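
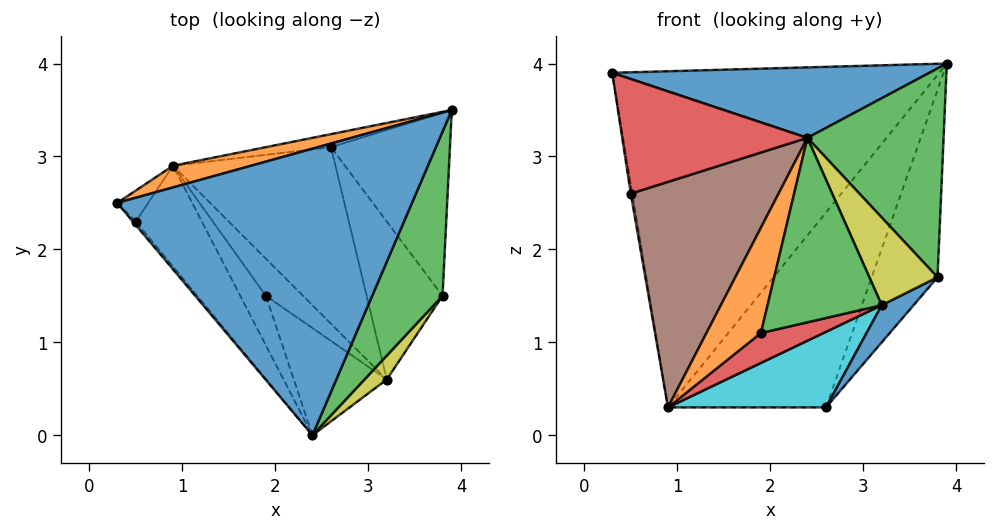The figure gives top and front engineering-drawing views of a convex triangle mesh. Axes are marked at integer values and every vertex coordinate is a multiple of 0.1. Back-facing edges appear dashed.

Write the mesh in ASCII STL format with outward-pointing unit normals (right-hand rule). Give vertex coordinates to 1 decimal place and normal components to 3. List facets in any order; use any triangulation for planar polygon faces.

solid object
 facet normal 0.039 -0.239 0.970
  outer loop
   vertex 2.4 0.0 3.2
   vertex 3.9 3.5 4.0
   vertex 0.3 2.5 3.9
  endloop
 endfacet
 facet normal -0.269 0.961 0.062
  outer loop
   vertex 0.9 2.9 0.3
   vertex 0.3 2.5 3.9
   vertex 3.9 3.5 4.0
  endloop
 endfacet
 facet normal 0.833 -0.435 0.342
  outer loop
   vertex 3.8 1.5 1.7
   vertex 3.9 3.5 4.0
   vertex 2.4 0.0 3.2
  endloop
 endfacet
 facet normal -0.768 -0.640 -0.020
  outer loop
   vertex 0.5 2.3 2.6
   vertex 2.4 0.0 3.2
   vertex 0.3 2.5 3.9
  endloop
 endfacet
 facet normal -0.986 0.048 -0.159
  outer loop
   vertex 0.5 2.3 2.6
   vertex 0.3 2.5 3.9
   vertex 0.9 2.9 0.3
  endloop
 endfacet
 facet normal -0.699 -0.653 -0.292
  outer loop
   vertex 0.5 2.3 2.6
   vertex 0.9 2.9 0.3
   vertex 2.4 0.0 3.2
  endloop
 endfacet
 facet normal -0.117 0.991 -0.066
  outer loop
   vertex 2.6 3.1 0.3
   vertex 0.9 2.9 0.3
   vertex 3.9 3.5 4.0
  endloop
 endfacet
 facet normal 0.871 0.352 -0.344
  outer loop
   vertex 2.6 3.1 0.3
   vertex 3.9 3.5 4.0
   vertex 3.8 1.5 1.7
  endloop
 endfacet
 facet normal 0.796 -0.584 0.159
  outer loop
   vertex 3.2 0.6 1.4
   vertex 3.8 1.5 1.7
   vertex 2.4 0.0 3.2
  endloop
 endfacet
 facet normal 0.046 -0.393 -0.918
  outer loop
   vertex 3.2 0.6 1.4
   vertex 0.9 2.9 0.3
   vertex 2.6 3.1 0.3
  endloop
 endfacet
 facet normal 0.639 -0.176 -0.749
  outer loop
   vertex 3.2 0.6 1.4
   vertex 2.6 3.1 0.3
   vertex 3.8 1.5 1.7
  endloop
 endfacet
 facet normal -0.679 -0.664 -0.312
  outer loop
   vertex 1.9 1.5 1.1
   vertex 2.4 0.0 3.2
   vertex 0.9 2.9 0.3
  endloop
 endfacet
 facet normal -0.435 -0.779 -0.453
  outer loop
   vertex 1.9 1.5 1.1
   vertex 3.2 0.6 1.4
   vertex 2.4 0.0 3.2
  endloop
 endfacet
 facet normal -0.246 -0.607 -0.755
  outer loop
   vertex 1.9 1.5 1.1
   vertex 0.9 2.9 0.3
   vertex 3.2 0.6 1.4
  endloop
 endfacet
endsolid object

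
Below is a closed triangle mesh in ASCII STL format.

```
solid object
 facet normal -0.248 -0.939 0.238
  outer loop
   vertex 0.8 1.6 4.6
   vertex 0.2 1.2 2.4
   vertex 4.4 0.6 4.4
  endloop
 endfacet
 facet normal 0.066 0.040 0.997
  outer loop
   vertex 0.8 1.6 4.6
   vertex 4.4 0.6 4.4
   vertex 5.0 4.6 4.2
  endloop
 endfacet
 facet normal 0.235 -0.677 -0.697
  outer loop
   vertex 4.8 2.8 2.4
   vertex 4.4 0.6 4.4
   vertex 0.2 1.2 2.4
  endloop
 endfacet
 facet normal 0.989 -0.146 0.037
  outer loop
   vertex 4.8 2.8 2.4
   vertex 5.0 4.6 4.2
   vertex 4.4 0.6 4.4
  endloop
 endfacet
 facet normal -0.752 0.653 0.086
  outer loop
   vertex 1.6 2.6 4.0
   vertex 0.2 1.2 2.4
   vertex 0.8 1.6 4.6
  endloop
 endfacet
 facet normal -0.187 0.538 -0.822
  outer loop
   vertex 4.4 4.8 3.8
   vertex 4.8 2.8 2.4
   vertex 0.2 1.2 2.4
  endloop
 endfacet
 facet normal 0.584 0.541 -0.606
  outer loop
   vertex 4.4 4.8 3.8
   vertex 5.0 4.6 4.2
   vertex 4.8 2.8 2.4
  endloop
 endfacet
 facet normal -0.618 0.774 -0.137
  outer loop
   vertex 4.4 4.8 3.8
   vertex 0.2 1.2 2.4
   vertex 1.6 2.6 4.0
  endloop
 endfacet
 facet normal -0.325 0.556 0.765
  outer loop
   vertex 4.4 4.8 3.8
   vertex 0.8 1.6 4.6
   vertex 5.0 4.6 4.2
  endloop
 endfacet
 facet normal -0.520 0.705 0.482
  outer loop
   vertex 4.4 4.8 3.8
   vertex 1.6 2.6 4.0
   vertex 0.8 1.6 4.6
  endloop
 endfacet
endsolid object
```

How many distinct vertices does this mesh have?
7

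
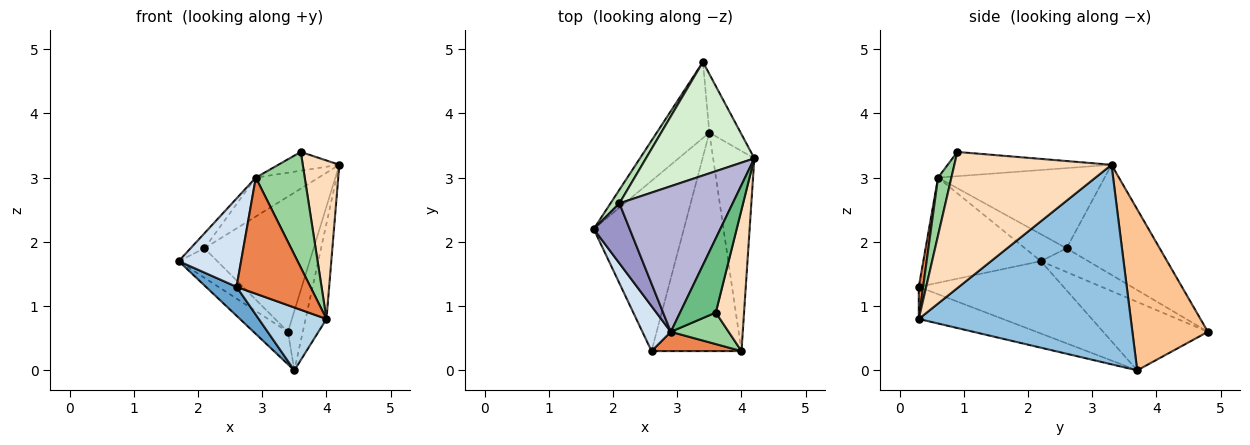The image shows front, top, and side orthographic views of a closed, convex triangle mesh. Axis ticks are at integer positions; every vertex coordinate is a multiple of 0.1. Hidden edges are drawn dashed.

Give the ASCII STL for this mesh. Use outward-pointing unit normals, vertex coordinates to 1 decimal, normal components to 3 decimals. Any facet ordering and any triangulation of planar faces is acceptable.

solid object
 facet normal -0.621 -0.131 -0.773
  outer loop
   vertex 3.5 3.7 0.0
   vertex 2.6 0.3 1.3
   vertex 1.7 2.2 1.7
  endloop
 endfacet
 facet normal 0.975 0.096 -0.201
  outer loop
   vertex 4.0 0.3 0.8
   vertex 3.5 3.7 0.0
   vertex 4.2 3.3 3.2
  endloop
 endfacet
 facet normal -0.325 -0.262 -0.909
  outer loop
   vertex 4.0 0.3 0.8
   vertex 2.6 0.3 1.3
   vertex 3.5 3.7 0.0
  endloop
 endfacet
 facet normal -0.859 -0.456 0.232
  outer loop
   vertex 2.9 0.6 3.0
   vertex 1.7 2.2 1.7
   vertex 2.6 0.3 1.3
  endloop
 endfacet
 facet normal 0.058 -0.985 0.163
  outer loop
   vertex 2.9 0.6 3.0
   vertex 2.6 0.3 1.3
   vertex 4.0 0.3 0.8
  endloop
 endfacet
 facet normal -0.767 0.252 -0.590
  outer loop
   vertex 3.4 4.8 0.6
   vertex 3.5 3.7 0.0
   vertex 1.7 2.2 1.7
  endloop
 endfacet
 facet normal 0.964 0.190 -0.187
  outer loop
   vertex 3.4 4.8 0.6
   vertex 4.2 3.3 3.2
   vertex 3.5 3.7 0.0
  endloop
 endfacet
 facet normal 0.955 -0.222 0.198
  outer loop
   vertex 3.6 0.9 3.4
   vertex 4.0 0.3 0.8
   vertex 4.2 3.3 3.2
  endloop
 endfacet
 facet normal -0.550 0.205 0.809
  outer loop
   vertex 3.6 0.9 3.4
   vertex 4.2 3.3 3.2
   vertex 2.9 0.6 3.0
  endloop
 endfacet
 facet normal 0.254 -0.933 0.254
  outer loop
   vertex 3.6 0.9 3.4
   vertex 2.9 0.6 3.0
   vertex 4.0 0.3 0.8
  endloop
 endfacet
 facet normal -0.745 0.605 0.279
  outer loop
   vertex 2.1 2.6 1.9
   vertex 3.4 4.8 0.6
   vertex 1.7 2.2 1.7
  endloop
 endfacet
 facet normal -0.547 0.641 0.538
  outer loop
   vertex 2.1 2.6 1.9
   vertex 4.2 3.3 3.2
   vertex 3.4 4.8 0.6
  endloop
 endfacet
 facet normal -0.588 0.196 0.784
  outer loop
   vertex 2.1 2.6 1.9
   vertex 1.7 2.2 1.7
   vertex 2.9 0.6 3.0
  endloop
 endfacet
 facet normal -0.565 0.213 0.797
  outer loop
   vertex 2.1 2.6 1.9
   vertex 2.9 0.6 3.0
   vertex 4.2 3.3 3.2
  endloop
 endfacet
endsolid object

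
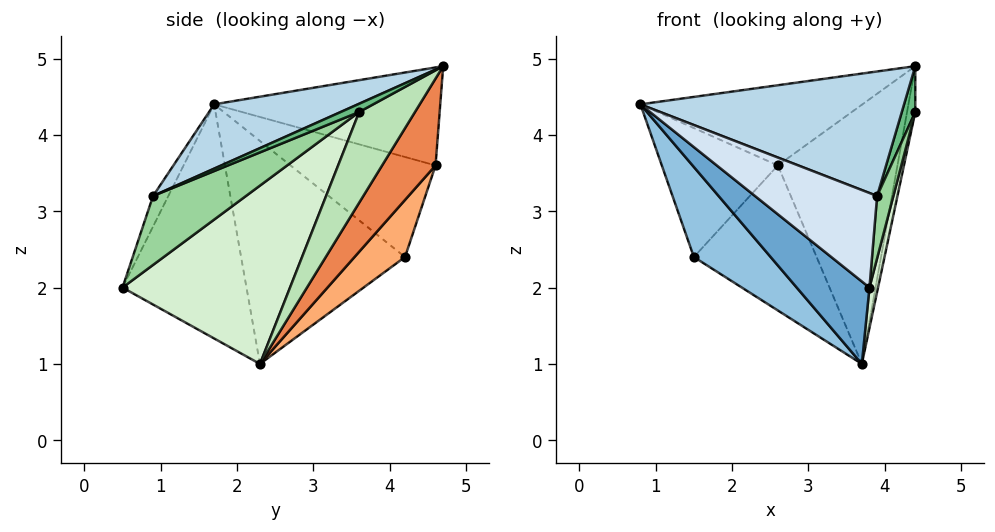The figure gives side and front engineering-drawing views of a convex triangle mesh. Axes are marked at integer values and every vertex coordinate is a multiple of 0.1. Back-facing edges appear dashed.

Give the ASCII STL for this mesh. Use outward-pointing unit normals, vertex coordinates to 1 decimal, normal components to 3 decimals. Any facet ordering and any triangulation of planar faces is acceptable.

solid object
 facet normal -0.665 -0.390 -0.636
  outer loop
   vertex 3.7 2.3 1.0
   vertex 3.8 0.5 2.0
   vertex 0.8 1.7 4.4
  endloop
 endfacet
 facet normal -0.691 -0.324 -0.646
  outer loop
   vertex 1.5 4.2 2.4
   vertex 3.7 2.3 1.0
   vertex 0.8 1.7 4.4
  endloop
 endfacet
 facet normal 0.230 -0.422 0.877
  outer loop
   vertex 3.9 0.9 3.2
   vertex 4.4 4.7 4.9
   vertex 0.8 1.7 4.4
  endloop
 endfacet
 facet normal -0.117 -0.939 0.323
  outer loop
   vertex 3.9 0.9 3.2
   vertex 0.8 1.7 4.4
   vertex 3.8 0.5 2.0
  endloop
 endfacet
 facet normal 0.344 0.771 -0.536
  outer loop
   vertex 2.6 4.6 3.6
   vertex 4.4 4.7 4.9
   vertex 3.7 2.3 1.0
  endloop
 endfacet
 facet normal 0.318 0.773 -0.549
  outer loop
   vertex 2.6 4.6 3.6
   vertex 3.7 2.3 1.0
   vertex 1.5 4.2 2.4
  endloop
 endfacet
 facet normal -0.521 0.512 0.683
  outer loop
   vertex 2.6 4.6 3.6
   vertex 0.8 1.7 4.4
   vertex 4.4 4.7 4.9
  endloop
 endfacet
 facet normal -0.696 0.557 0.453
  outer loop
   vertex 2.6 4.6 3.6
   vertex 1.5 4.2 2.4
   vertex 0.8 1.7 4.4
  endloop
 endfacet
 facet normal 0.548 -0.401 0.735
  outer loop
   vertex 4.4 3.6 4.3
   vertex 4.4 4.7 4.9
   vertex 3.9 0.9 3.2
  endloop
 endfacet
 facet normal 0.985 -0.172 -0.025
  outer loop
   vertex 4.4 3.6 4.3
   vertex 3.9 0.9 3.2
   vertex 3.8 0.5 2.0
  endloop
 endfacet
 facet normal 0.956 0.141 -0.258
  outer loop
   vertex 4.4 3.6 4.3
   vertex 3.7 2.3 1.0
   vertex 4.4 4.7 4.9
  endloop
 endfacet
 facet normal 0.981 -0.050 -0.188
  outer loop
   vertex 4.4 3.6 4.3
   vertex 3.8 0.5 2.0
   vertex 3.7 2.3 1.0
  endloop
 endfacet
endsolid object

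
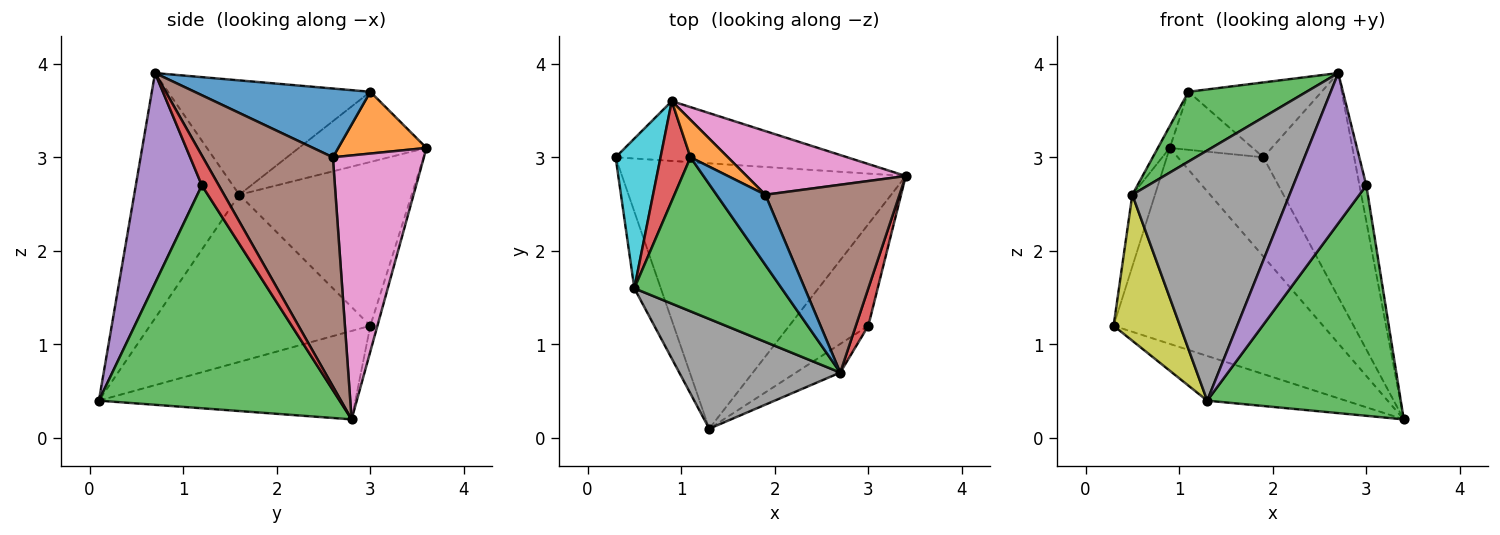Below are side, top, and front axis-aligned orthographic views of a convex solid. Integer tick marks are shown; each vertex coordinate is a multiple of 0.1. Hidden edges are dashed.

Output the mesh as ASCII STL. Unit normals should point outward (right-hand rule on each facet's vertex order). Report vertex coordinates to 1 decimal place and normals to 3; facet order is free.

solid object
 facet normal -0.294 0.159 -0.943
  outer loop
   vertex 1.3 0.1 0.4
   vertex 0.3 3.0 1.2
   vertex 3.4 2.8 0.2
  endloop
 endfacet
 facet normal -0.032 0.956 -0.292
  outer loop
   vertex 0.9 3.6 3.1
   vertex 3.4 2.8 0.2
   vertex 0.3 3.0 1.2
  endloop
 endfacet
 facet normal 0.751 -0.604 -0.266
  outer loop
   vertex 3.0 1.2 2.7
   vertex 1.3 0.1 0.4
   vertex 3.4 2.8 0.2
  endloop
 endfacet
 facet normal 0.865 0.349 0.361
  outer loop
   vertex 3.0 1.2 2.7
   vertex 3.4 2.8 0.2
   vertex 2.7 0.7 3.9
  endloop
 endfacet
 facet normal 0.664 -0.734 -0.140
  outer loop
   vertex 3.0 1.2 2.7
   vertex 2.7 0.7 3.9
   vertex 1.3 0.1 0.4
  endloop
 endfacet
 facet normal 0.739 0.516 0.433
  outer loop
   vertex 1.9 2.6 3.0
   vertex 2.7 0.7 3.9
   vertex 3.4 2.8 0.2
  endloop
 endfacet
 facet normal 0.667 0.627 0.402
  outer loop
   vertex 1.9 2.6 3.0
   vertex 3.4 2.8 0.2
   vertex 0.9 3.6 3.1
  endloop
 endfacet
 facet normal -0.522 -0.781 0.343
  outer loop
   vertex 0.5 1.6 2.6
   vertex 1.3 0.1 0.4
   vertex 2.7 0.7 3.9
  endloop
 endfacet
 facet normal -0.947 -0.285 -0.150
  outer loop
   vertex 0.5 1.6 2.6
   vertex 0.3 3.0 1.2
   vertex 1.3 0.1 0.4
  endloop
 endfacet
 facet normal -0.957 0.126 0.262
  outer loop
   vertex 0.5 1.6 2.6
   vertex 0.9 3.6 3.1
   vertex 0.3 3.0 1.2
  endloop
 endfacet
 facet normal 0.694 0.525 0.493
  outer loop
   vertex 1.1 3.0 3.7
   vertex 2.7 0.7 3.9
   vertex 1.9 2.6 3.0
  endloop
 endfacet
 facet normal 0.667 0.626 0.404
  outer loop
   vertex 1.1 3.0 3.7
   vertex 1.9 2.6 3.0
   vertex 0.9 3.6 3.1
  endloop
 endfacet
 facet normal -0.577 -0.337 0.744
  outer loop
   vertex 1.1 3.0 3.7
   vertex 0.5 1.6 2.6
   vertex 2.7 0.7 3.9
  endloop
 endfacet
 facet normal -0.916 0.086 0.391
  outer loop
   vertex 1.1 3.0 3.7
   vertex 0.9 3.6 3.1
   vertex 0.5 1.6 2.6
  endloop
 endfacet
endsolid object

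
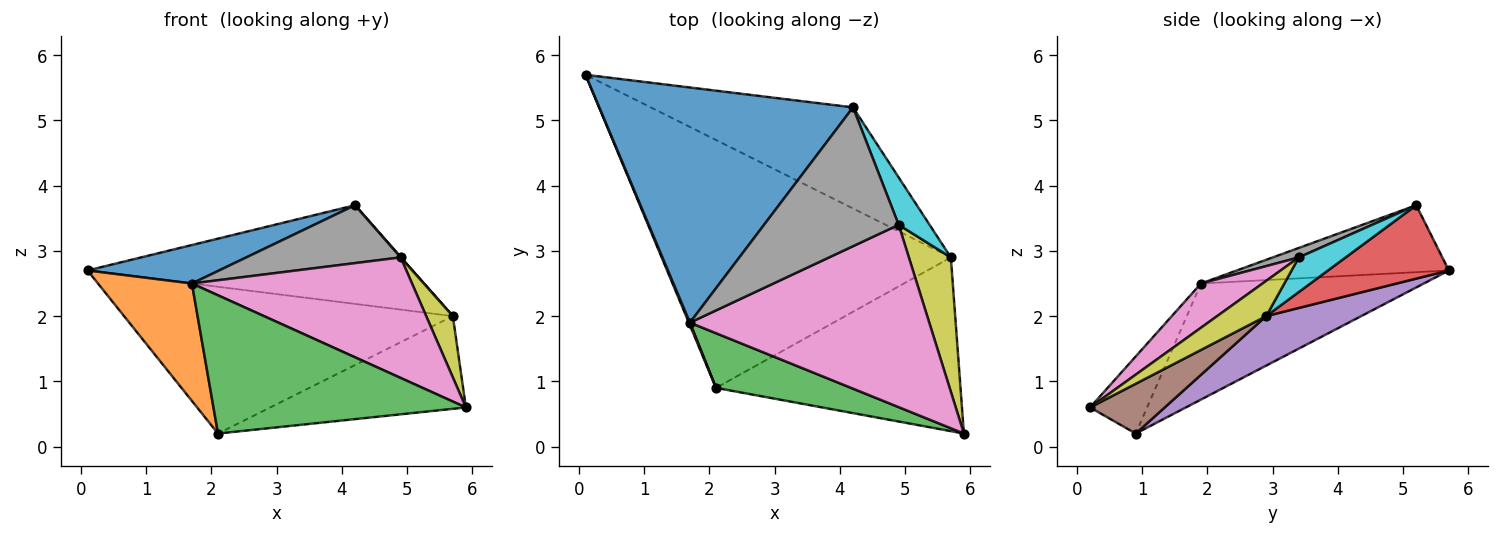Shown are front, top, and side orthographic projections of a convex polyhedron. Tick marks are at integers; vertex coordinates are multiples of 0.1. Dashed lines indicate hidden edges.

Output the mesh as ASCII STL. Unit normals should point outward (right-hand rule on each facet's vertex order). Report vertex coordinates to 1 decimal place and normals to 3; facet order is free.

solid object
 facet normal -0.252 -0.156 0.955
  outer loop
   vertex 1.7 1.9 2.5
   vertex 4.2 5.2 3.7
   vertex 0.1 5.7 2.7
  endloop
 endfacet
 facet normal -0.921 -0.388 0.009
  outer loop
   vertex 1.7 1.9 2.5
   vertex 0.1 5.7 2.7
   vertex 2.1 0.9 0.2
  endloop
 endfacet
 facet normal -0.206 -0.910 0.360
  outer loop
   vertex 1.7 1.9 2.5
   vertex 2.1 0.9 0.2
   vertex 5.9 0.2 0.6
  endloop
 endfacet
 facet normal 0.251 0.676 -0.693
  outer loop
   vertex 5.7 2.9 2.0
   vertex 0.1 5.7 2.7
   vertex 4.2 5.2 3.7
  endloop
 endfacet
 facet normal 0.146 0.504 -0.851
  outer loop
   vertex 5.7 2.9 2.0
   vertex 2.1 0.9 0.2
   vertex 0.1 5.7 2.7
  endloop
 endfacet
 facet normal 0.177 0.463 -0.868
  outer loop
   vertex 5.7 2.9 2.0
   vertex 5.9 0.2 0.6
   vertex 2.1 0.9 0.2
  endloop
 endfacet
 facet normal 0.152 -0.545 0.824
  outer loop
   vertex 4.9 3.4 2.9
   vertex 1.7 1.9 2.5
   vertex 5.9 0.2 0.6
  endloop
 endfacet
 facet normal 0.065 -0.384 0.921
  outer loop
   vertex 4.9 3.4 2.9
   vertex 4.2 5.2 3.7
   vertex 1.7 1.9 2.5
  endloop
 endfacet
 facet normal 0.607 -0.330 0.723
  outer loop
   vertex 4.9 3.4 2.9
   vertex 5.9 0.2 0.6
   vertex 5.7 2.9 2.0
  endloop
 endfacet
 facet normal 0.746 -0.006 0.666
  outer loop
   vertex 4.9 3.4 2.9
   vertex 5.7 2.9 2.0
   vertex 4.2 5.2 3.7
  endloop
 endfacet
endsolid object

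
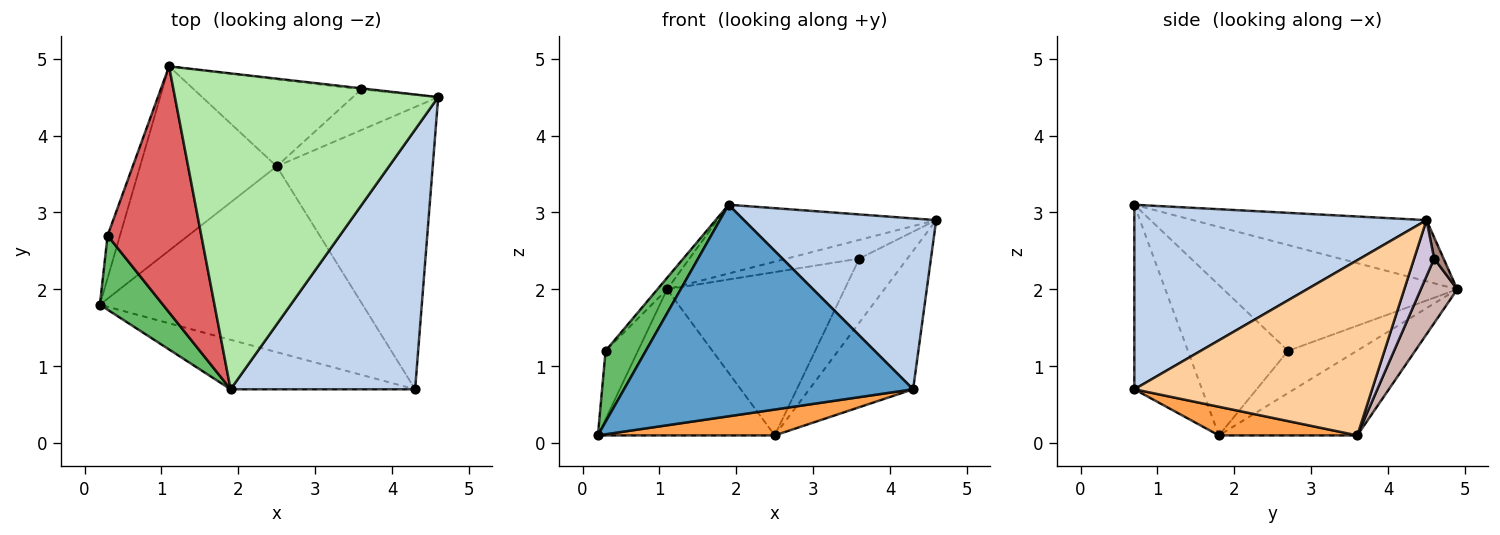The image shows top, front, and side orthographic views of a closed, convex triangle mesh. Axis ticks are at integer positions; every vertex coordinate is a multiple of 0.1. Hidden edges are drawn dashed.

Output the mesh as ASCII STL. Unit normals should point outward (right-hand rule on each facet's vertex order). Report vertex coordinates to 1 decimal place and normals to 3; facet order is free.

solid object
 facet normal -0.222 -0.949 -0.222
  outer loop
   vertex 1.9 0.7 3.1
   vertex 0.2 1.8 0.1
   vertex 4.3 0.7 0.7
  endloop
 endfacet
 facet normal 0.641 -0.422 0.641
  outer loop
   vertex 1.9 0.7 3.1
   vertex 4.3 0.7 0.7
   vertex 4.6 4.5 2.9
  endloop
 endfacet
 facet normal 0.107 -0.137 -0.985
  outer loop
   vertex 2.5 3.6 0.1
   vertex 4.3 0.7 0.7
   vertex 0.2 1.8 0.1
  endloop
 endfacet
 facet normal 0.710 0.310 -0.632
  outer loop
   vertex 2.5 3.6 0.1
   vertex 4.6 4.5 2.9
   vertex 4.3 0.7 0.7
  endloop
 endfacet
 facet normal -0.865 -0.347 0.363
  outer loop
   vertex 0.3 2.7 1.2
   vertex 0.2 1.8 0.1
   vertex 1.9 0.7 3.1
  endloop
 endfacet
 facet normal -0.221 0.207 0.953
  outer loop
   vertex 1.1 4.9 2.0
   vertex 1.9 0.7 3.1
   vertex 4.6 4.5 2.9
  endloop
 endfacet
 facet normal -0.748 0.031 0.663
  outer loop
   vertex 1.1 4.9 2.0
   vertex 0.3 2.7 1.2
   vertex 1.9 0.7 3.1
  endloop
 endfacet
 facet normal -0.437 0.559 -0.705
  outer loop
   vertex 1.1 4.9 2.0
   vertex 2.5 3.6 0.1
   vertex 0.2 1.8 0.1
  endloop
 endfacet
 facet normal -0.874 0.411 -0.257
  outer loop
   vertex 1.1 4.9 2.0
   vertex 0.2 1.8 0.1
   vertex 0.3 2.7 1.2
  endloop
 endfacet
 facet normal 0.332 0.796 -0.505
  outer loop
   vertex 3.6 4.6 2.4
   vertex 4.6 4.5 2.9
   vertex 2.5 3.6 0.1
  endloop
 endfacet
 facet normal 0.128 0.990 -0.058
  outer loop
   vertex 3.6 4.6 2.4
   vertex 1.1 4.9 2.0
   vertex 4.6 4.5 2.9
  endloop
 endfacet
 facet normal 0.178 0.868 -0.463
  outer loop
   vertex 3.6 4.6 2.4
   vertex 2.5 3.6 0.1
   vertex 1.1 4.9 2.0
  endloop
 endfacet
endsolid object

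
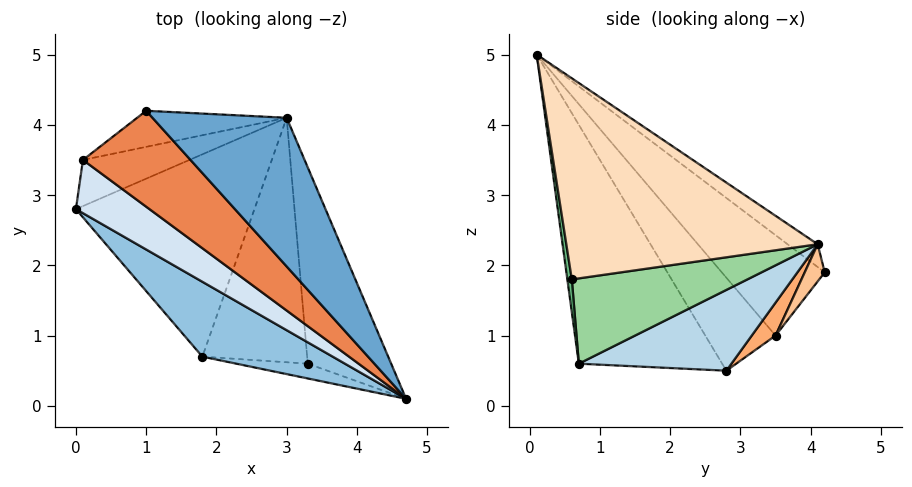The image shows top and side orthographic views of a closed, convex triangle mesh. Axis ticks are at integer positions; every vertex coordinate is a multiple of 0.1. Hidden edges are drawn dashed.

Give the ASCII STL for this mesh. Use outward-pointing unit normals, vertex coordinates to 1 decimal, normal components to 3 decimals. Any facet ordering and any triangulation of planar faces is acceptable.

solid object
 facet normal -0.144 0.511 0.848
  outer loop
   vertex 3.0 4.1 2.3
   vertex 1.0 4.2 1.9
   vertex 4.7 0.1 5.0
  endloop
 endfacet
 facet normal -0.709 -0.589 0.387
  outer loop
   vertex 1.8 0.7 0.6
   vertex 4.7 0.1 5.0
   vertex 0.0 2.8 0.5
  endloop
 endfacet
 facet normal 0.394 0.296 -0.870
  outer loop
   vertex 1.8 0.7 0.6
   vertex 0.0 2.8 0.5
   vertex 3.0 4.1 2.3
  endloop
 endfacet
 facet normal -0.745 -0.314 0.589
  outer loop
   vertex 0.1 3.5 1.0
   vertex 0.0 2.8 0.5
   vertex 4.7 0.1 5.0
  endloop
 endfacet
 facet normal -0.681 -0.063 0.730
  outer loop
   vertex 0.1 3.5 1.0
   vertex 4.7 0.1 5.0
   vertex 1.0 4.2 1.9
  endloop
 endfacet
 facet normal 0.249 0.539 -0.805
  outer loop
   vertex 0.1 3.5 1.0
   vertex 3.0 4.1 2.3
   vertex 0.0 2.8 0.5
  endloop
 endfacet
 facet normal 0.176 0.684 -0.708
  outer loop
   vertex 0.1 3.5 1.0
   vertex 1.0 4.2 1.9
   vertex 3.0 4.1 2.3
  endloop
 endfacet
 facet normal 0.916 0.133 -0.380
  outer loop
   vertex 3.3 0.6 1.8
   vertex 3.0 4.1 2.3
   vertex 4.7 0.1 5.0
  endloop
 endfacet
 facet normal 0.088 -0.978 -0.191
  outer loop
   vertex 3.3 0.6 1.8
   vertex 4.7 0.1 5.0
   vertex 1.8 0.7 0.6
  endloop
 endfacet
 facet normal 0.623 0.163 -0.765
  outer loop
   vertex 3.3 0.6 1.8
   vertex 1.8 0.7 0.6
   vertex 3.0 4.1 2.3
  endloop
 endfacet
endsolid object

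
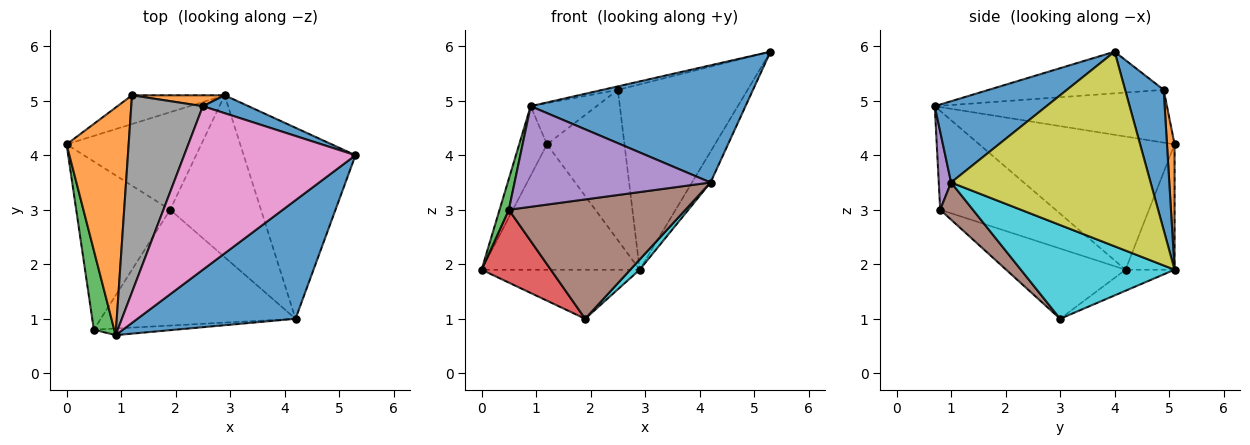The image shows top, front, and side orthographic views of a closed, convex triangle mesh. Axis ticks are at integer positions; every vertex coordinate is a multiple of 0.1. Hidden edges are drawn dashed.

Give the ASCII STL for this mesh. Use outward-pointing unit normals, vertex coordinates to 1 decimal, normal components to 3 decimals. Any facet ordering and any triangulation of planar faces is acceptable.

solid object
 facet normal 0.343 -0.660 0.668
  outer loop
   vertex 4.2 1.0 3.5
   vertex 5.3 4.0 5.9
   vertex 0.9 0.7 4.9
  endloop
 endfacet
 facet normal -0.899 0.128 0.419
  outer loop
   vertex 1.2 5.1 4.2
   vertex 0.0 4.2 1.9
   vertex 0.9 0.7 4.9
  endloop
 endfacet
 facet normal -0.976 -0.078 0.201
  outer loop
   vertex 0.5 0.8 3.0
   vertex 0.9 0.7 4.9
   vertex 0.0 4.2 1.9
  endloop
 endfacet
 facet normal -0.566 -0.328 -0.757
  outer loop
   vertex 0.5 0.8 3.0
   vertex 0.0 4.2 1.9
   vertex 1.9 3.0 1.0
  endloop
 endfacet
 facet normal 0.063 -0.996 -0.066
  outer loop
   vertex 0.5 0.8 3.0
   vertex 4.2 1.0 3.5
   vertex 0.9 0.7 4.9
  endloop
 endfacet
 facet normal 0.132 -0.711 -0.690
  outer loop
   vertex 0.5 0.8 3.0
   vertex 1.9 3.0 1.0
   vertex 4.2 1.0 3.5
  endloop
 endfacet
 facet normal -0.236 0.021 0.971
  outer loop
   vertex 2.5 4.9 5.2
   vertex 0.9 0.7 4.9
   vertex 5.3 4.0 5.9
  endloop
 endfacet
 facet normal -0.585 0.166 0.794
  outer loop
   vertex 2.5 4.9 5.2
   vertex 1.2 5.1 4.2
   vertex 0.9 0.7 4.9
  endloop
 endfacet
 facet normal 0.864 0.080 -0.497
  outer loop
   vertex 2.9 5.1 1.9
   vertex 5.3 4.0 5.9
   vertex 4.2 1.0 3.5
  endloop
 endfacet
 facet normal 0.718 -0.044 -0.695
  outer loop
   vertex 2.9 5.1 1.9
   vertex 4.2 1.0 3.5
   vertex 1.9 3.0 1.0
  endloop
 endfacet
 facet normal 0.284 0.954 0.092
  outer loop
   vertex 2.9 5.1 1.9
   vertex 2.5 4.9 5.2
   vertex 5.3 4.0 5.9
  endloop
 endfacet
 facet normal 0.097 0.993 0.072
  outer loop
   vertex 2.9 5.1 1.9
   vertex 1.2 5.1 4.2
   vertex 2.5 4.9 5.2
  endloop
 endfacet
 facet normal -0.138 0.445 -0.885
  outer loop
   vertex 2.9 5.1 1.9
   vertex 1.9 3.0 1.0
   vertex 0.0 4.2 1.9
  endloop
 endfacet
 facet normal -0.290 0.933 -0.214
  outer loop
   vertex 2.9 5.1 1.9
   vertex 0.0 4.2 1.9
   vertex 1.2 5.1 4.2
  endloop
 endfacet
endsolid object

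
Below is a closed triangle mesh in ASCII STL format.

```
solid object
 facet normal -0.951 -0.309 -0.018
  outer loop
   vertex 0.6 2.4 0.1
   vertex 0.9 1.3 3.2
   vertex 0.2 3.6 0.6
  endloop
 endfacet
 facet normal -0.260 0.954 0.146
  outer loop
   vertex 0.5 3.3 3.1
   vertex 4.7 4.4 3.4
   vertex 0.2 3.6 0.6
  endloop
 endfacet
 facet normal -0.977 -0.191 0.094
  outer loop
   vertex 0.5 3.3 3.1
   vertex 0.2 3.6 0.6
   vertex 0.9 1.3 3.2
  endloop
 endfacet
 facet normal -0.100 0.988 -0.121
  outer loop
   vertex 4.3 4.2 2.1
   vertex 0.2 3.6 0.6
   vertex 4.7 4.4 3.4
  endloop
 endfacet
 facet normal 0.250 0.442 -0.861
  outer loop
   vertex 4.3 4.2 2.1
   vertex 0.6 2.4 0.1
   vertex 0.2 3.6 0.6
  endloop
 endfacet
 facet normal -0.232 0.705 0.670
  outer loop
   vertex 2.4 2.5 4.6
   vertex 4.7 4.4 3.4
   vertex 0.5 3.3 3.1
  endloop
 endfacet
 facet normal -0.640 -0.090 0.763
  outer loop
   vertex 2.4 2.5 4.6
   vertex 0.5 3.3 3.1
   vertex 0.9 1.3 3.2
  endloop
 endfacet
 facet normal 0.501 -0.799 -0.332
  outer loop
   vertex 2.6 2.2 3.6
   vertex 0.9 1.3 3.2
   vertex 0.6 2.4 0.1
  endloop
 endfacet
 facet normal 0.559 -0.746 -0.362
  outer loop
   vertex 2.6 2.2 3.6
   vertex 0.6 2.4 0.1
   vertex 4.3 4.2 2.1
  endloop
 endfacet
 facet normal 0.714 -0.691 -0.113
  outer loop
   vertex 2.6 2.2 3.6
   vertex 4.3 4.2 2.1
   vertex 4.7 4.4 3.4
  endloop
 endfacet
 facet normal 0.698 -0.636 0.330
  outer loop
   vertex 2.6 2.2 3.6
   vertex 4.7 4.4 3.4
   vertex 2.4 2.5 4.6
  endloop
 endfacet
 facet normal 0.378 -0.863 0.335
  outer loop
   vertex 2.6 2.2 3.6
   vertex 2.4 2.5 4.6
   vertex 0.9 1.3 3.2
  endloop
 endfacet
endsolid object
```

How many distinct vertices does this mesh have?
8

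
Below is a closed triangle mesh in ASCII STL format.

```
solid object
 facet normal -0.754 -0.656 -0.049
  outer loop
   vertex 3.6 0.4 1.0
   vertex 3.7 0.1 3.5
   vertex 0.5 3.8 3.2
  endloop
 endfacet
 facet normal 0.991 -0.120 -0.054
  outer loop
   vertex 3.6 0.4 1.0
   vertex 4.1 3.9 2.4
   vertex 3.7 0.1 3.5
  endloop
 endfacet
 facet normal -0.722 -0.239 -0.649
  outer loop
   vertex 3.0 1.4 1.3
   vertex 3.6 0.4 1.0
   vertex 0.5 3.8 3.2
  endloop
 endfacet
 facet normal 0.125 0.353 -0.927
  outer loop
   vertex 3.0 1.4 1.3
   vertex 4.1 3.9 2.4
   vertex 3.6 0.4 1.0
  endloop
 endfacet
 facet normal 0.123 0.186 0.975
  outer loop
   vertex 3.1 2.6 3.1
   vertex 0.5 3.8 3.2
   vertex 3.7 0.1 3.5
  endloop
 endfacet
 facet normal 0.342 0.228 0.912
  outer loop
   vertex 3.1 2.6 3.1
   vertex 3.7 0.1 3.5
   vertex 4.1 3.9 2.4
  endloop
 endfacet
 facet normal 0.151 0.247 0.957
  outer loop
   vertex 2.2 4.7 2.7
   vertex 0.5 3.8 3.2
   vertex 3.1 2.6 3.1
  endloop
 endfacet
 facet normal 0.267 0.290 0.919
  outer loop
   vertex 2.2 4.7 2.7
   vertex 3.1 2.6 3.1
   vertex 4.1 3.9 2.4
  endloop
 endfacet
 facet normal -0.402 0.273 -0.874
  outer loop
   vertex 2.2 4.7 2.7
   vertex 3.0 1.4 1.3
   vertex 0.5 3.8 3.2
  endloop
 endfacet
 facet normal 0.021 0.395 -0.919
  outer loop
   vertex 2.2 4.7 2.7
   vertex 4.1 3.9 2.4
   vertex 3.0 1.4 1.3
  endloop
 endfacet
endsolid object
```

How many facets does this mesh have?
10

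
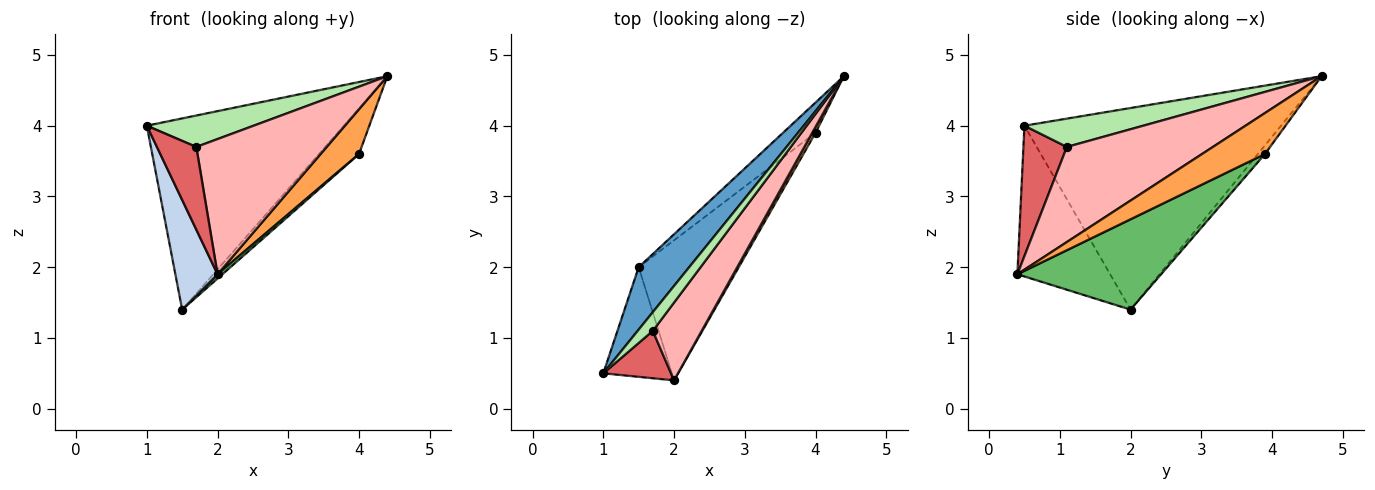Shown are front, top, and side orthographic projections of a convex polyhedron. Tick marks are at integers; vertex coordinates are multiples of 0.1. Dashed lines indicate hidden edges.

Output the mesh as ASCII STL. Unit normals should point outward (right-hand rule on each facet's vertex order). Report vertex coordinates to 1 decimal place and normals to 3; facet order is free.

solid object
 facet normal -0.778 0.597 0.195
  outer loop
   vertex 1.5 2.0 1.4
   vertex 1.0 0.5 4.0
   vertex 4.4 4.7 4.7
  endloop
 endfacet
 facet normal -0.841 -0.382 -0.382
  outer loop
   vertex 1.5 2.0 1.4
   vertex 2.0 0.4 1.9
   vertex 1.0 0.5 4.0
  endloop
 endfacet
 facet normal 0.852 -0.520 0.068
  outer loop
   vertex 4.0 3.9 3.6
   vertex 4.4 4.7 4.7
   vertex 2.0 0.4 1.9
  endloop
 endfacet
 facet normal -0.146 0.825 -0.547
  outer loop
   vertex 4.0 3.9 3.6
   vertex 1.5 2.0 1.4
   vertex 4.4 4.7 4.7
  endloop
 endfacet
 facet normal 0.670 -0.022 -0.742
  outer loop
   vertex 4.0 3.9 3.6
   vertex 2.0 0.4 1.9
   vertex 1.5 2.0 1.4
  endloop
 endfacet
 facet normal 0.691 -0.621 0.370
  outer loop
   vertex 1.7 1.1 3.7
   vertex 4.4 4.7 4.7
   vertex 1.0 0.5 4.0
  endloop
 endfacet
 facet normal 0.691 -0.627 0.359
  outer loop
   vertex 1.7 1.1 3.7
   vertex 1.0 0.5 4.0
   vertex 2.0 0.4 1.9
  endloop
 endfacet
 facet normal 0.697 -0.622 0.358
  outer loop
   vertex 1.7 1.1 3.7
   vertex 2.0 0.4 1.9
   vertex 4.4 4.7 4.7
  endloop
 endfacet
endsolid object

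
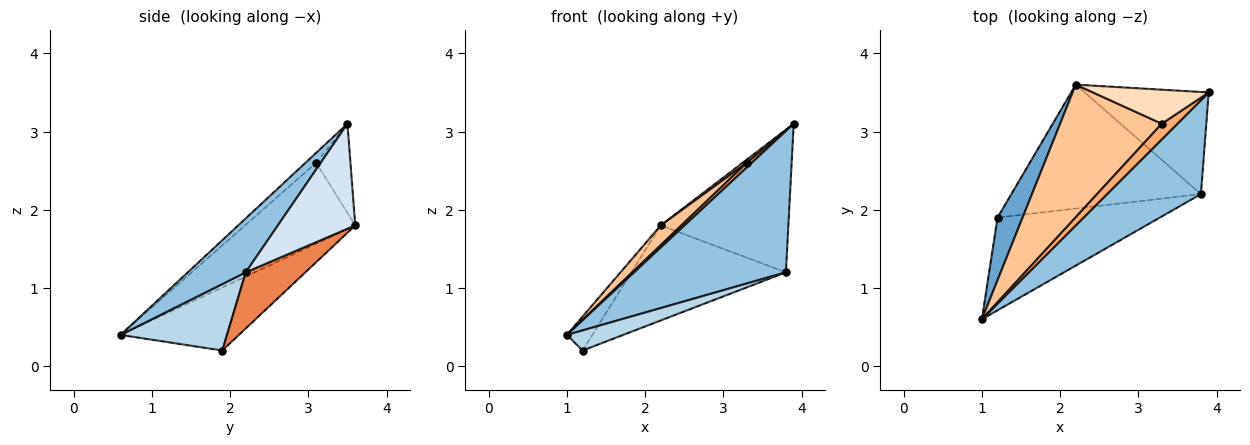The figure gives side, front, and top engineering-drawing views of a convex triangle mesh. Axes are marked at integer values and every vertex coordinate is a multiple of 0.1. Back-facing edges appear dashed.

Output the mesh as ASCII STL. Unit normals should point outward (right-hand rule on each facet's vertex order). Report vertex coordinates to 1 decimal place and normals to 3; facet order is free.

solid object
 facet normal -0.912 0.196 0.362
  outer loop
   vertex 1.2 1.9 0.2
   vertex 1.0 0.6 0.4
   vertex 2.2 3.6 1.8
  endloop
 endfacet
 facet normal 0.303 -0.794 0.527
  outer loop
   vertex 3.8 2.2 1.2
   vertex 3.9 3.5 3.1
   vertex 1.0 0.6 0.4
  endloop
 endfacet
 facet normal 0.372 -0.197 -0.907
  outer loop
   vertex 3.8 2.2 1.2
   vertex 1.0 0.6 0.4
   vertex 1.2 1.9 0.2
  endloop
 endfacet
 facet normal 0.442 0.729 -0.522
  outer loop
   vertex 3.8 2.2 1.2
   vertex 2.2 3.6 1.8
   vertex 3.9 3.5 3.1
  endloop
 endfacet
 facet normal 0.229 0.592 -0.772
  outer loop
   vertex 3.8 2.2 1.2
   vertex 1.2 1.9 0.2
   vertex 2.2 3.6 1.8
  endloop
 endfacet
 facet normal -0.522 -0.240 0.818
  outer loop
   vertex 3.3 3.1 2.6
   vertex 1.0 0.6 0.4
   vertex 3.9 3.5 3.1
  endloop
 endfacet
 facet normal -0.618 -0.116 0.778
  outer loop
   vertex 3.3 3.1 2.6
   vertex 2.2 3.6 1.8
   vertex 1.0 0.6 0.4
  endloop
 endfacet
 facet normal -0.609 -0.075 0.790
  outer loop
   vertex 3.3 3.1 2.6
   vertex 3.9 3.5 3.1
   vertex 2.2 3.6 1.8
  endloop
 endfacet
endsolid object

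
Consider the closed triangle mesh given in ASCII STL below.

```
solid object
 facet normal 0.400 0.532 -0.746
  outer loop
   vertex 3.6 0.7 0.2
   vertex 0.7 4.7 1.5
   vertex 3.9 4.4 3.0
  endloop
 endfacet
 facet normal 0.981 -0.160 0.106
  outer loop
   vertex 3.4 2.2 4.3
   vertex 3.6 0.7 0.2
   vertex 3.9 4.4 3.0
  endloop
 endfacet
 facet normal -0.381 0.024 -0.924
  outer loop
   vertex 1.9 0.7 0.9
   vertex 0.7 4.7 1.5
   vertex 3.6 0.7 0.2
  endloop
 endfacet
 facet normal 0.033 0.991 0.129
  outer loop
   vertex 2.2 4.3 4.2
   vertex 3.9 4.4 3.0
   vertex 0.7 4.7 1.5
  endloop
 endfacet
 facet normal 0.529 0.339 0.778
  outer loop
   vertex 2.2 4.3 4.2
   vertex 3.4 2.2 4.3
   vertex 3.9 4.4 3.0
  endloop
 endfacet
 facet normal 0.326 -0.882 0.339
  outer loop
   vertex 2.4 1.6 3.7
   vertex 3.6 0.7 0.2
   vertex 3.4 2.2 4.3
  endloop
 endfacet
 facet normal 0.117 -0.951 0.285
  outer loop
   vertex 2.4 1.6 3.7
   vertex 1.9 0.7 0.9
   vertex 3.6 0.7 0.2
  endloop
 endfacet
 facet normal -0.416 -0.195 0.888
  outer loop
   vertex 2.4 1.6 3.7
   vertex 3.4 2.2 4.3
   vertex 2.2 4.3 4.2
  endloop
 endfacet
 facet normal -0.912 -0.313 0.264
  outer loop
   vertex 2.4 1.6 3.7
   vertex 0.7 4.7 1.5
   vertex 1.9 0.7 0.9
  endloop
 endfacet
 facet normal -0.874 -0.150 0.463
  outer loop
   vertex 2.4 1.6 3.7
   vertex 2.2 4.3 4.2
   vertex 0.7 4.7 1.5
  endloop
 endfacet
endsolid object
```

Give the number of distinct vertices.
7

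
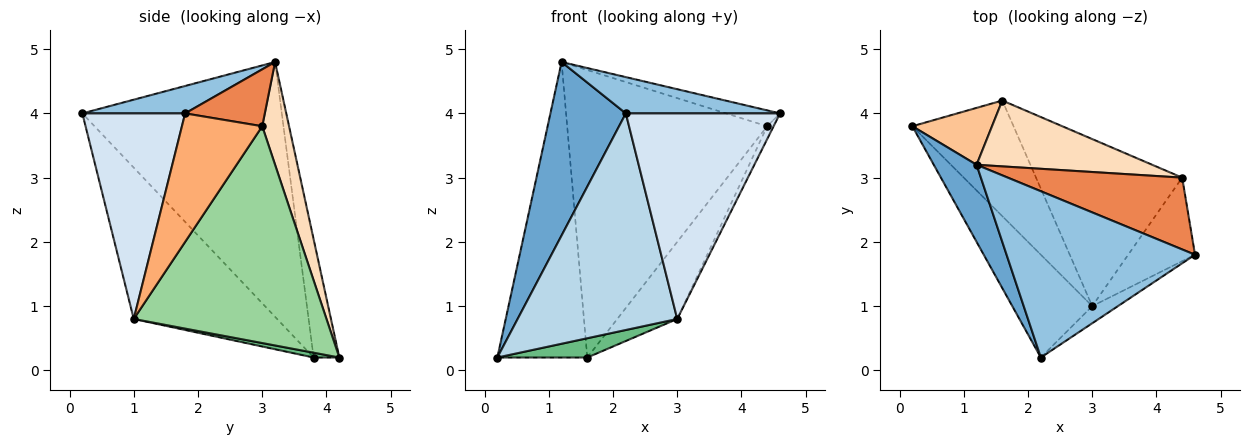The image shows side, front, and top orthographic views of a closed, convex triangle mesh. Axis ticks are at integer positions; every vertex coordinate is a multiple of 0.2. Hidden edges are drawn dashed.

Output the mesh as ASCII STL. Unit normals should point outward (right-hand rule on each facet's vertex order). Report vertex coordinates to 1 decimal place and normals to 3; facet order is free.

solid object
 facet normal -0.924 -0.349 0.155
  outer loop
   vertex 1.2 3.2 4.8
   vertex 0.2 3.8 0.2
   vertex 2.2 0.2 4.0
  endloop
 endfacet
 facet normal 0.141 -0.211 0.967
  outer loop
   vertex 1.2 3.2 4.8
   vertex 2.2 0.2 4.0
   vertex 4.6 1.8 4.0
  endloop
 endfacet
 facet normal -0.630 -0.701 -0.333
  outer loop
   vertex 3.0 1.0 0.8
   vertex 2.2 0.2 4.0
   vertex 0.2 3.8 0.2
  endloop
 endfacet
 facet normal 0.553 -0.830 -0.069
  outer loop
   vertex 3.0 1.0 0.8
   vertex 4.6 1.8 4.0
   vertex 2.2 0.2 4.0
  endloop
 endfacet
 facet normal 0.304 0.206 0.930
  outer loop
   vertex 4.4 3.0 3.8
   vertex 1.2 3.2 4.8
   vertex 4.6 1.8 4.0
  endloop
 endfacet
 facet normal 0.885 0.071 -0.460
  outer loop
   vertex 4.4 3.0 3.8
   vertex 4.6 1.8 4.0
   vertex 3.0 1.0 0.8
  endloop
 endfacet
 facet normal -0.270 0.945 0.182
  outer loop
   vertex 1.6 4.2 0.2
   vertex 0.2 3.8 0.2
   vertex 1.2 3.2 4.8
  endloop
 endfacet
 facet normal 0.130 0.967 0.221
  outer loop
   vertex 1.6 4.2 0.2
   vertex 1.2 3.2 4.8
   vertex 4.4 3.0 3.8
  endloop
 endfacet
 facet normal 0.047 -0.164 -0.985
  outer loop
   vertex 1.6 4.2 0.2
   vertex 3.0 1.0 0.8
   vertex 0.2 3.8 0.2
  endloop
 endfacet
 facet normal 0.803 0.250 -0.541
  outer loop
   vertex 1.6 4.2 0.2
   vertex 4.4 3.0 3.8
   vertex 3.0 1.0 0.8
  endloop
 endfacet
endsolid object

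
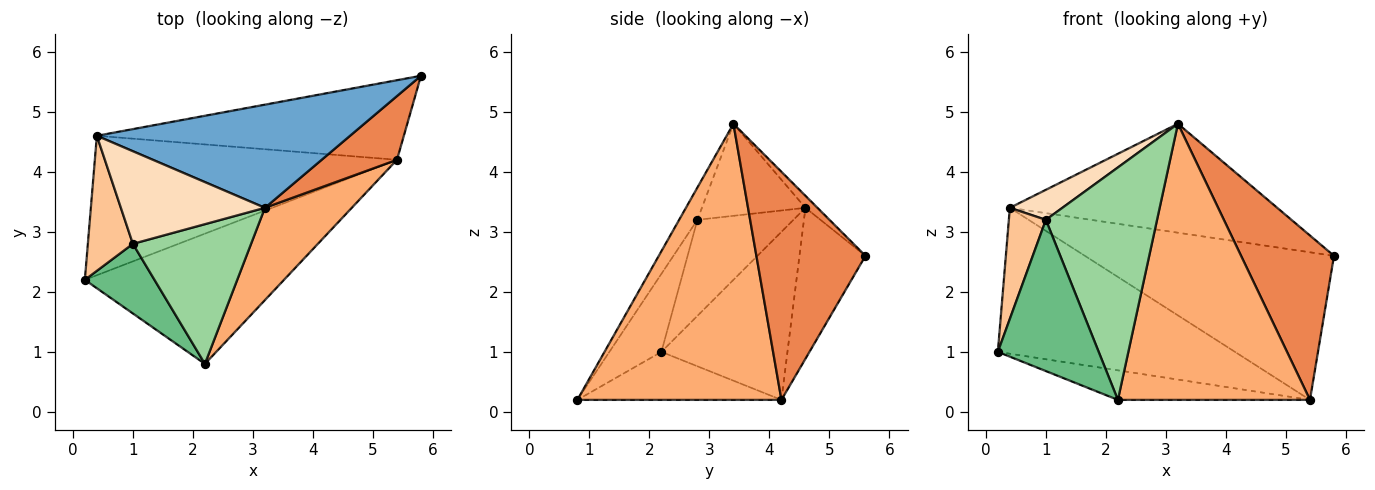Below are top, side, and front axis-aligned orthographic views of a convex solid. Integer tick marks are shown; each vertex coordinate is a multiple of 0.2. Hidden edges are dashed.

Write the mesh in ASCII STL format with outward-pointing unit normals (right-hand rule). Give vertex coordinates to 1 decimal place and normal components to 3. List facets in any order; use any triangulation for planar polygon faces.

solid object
 facet normal -0.033 0.726 0.687
  outer loop
   vertex 0.4 4.6 3.4
   vertex 3.2 3.4 4.8
   vertex 5.8 5.6 2.6
  endloop
 endfacet
 facet normal -0.229 0.215 -0.949
  outer loop
   vertex 5.4 4.2 0.2
   vertex 2.2 0.8 0.2
   vertex 0.2 2.2 1.0
  endloop
 endfacet
 facet normal -0.359 0.675 -0.645
  outer loop
   vertex 5.4 4.2 0.2
   vertex 0.2 2.2 1.0
   vertex 0.4 4.6 3.4
  endloop
 endfacet
 facet normal -0.227 0.857 -0.462
  outer loop
   vertex 5.4 4.2 0.2
   vertex 0.4 4.6 3.4
   vertex 5.8 5.6 2.6
  endloop
 endfacet
 facet normal 0.738 -0.629 0.244
  outer loop
   vertex 5.4 4.2 0.2
   vertex 5.8 5.6 2.6
   vertex 3.2 3.4 4.8
  endloop
 endfacet
 facet normal 0.710 -0.668 0.223
  outer loop
   vertex 5.4 4.2 0.2
   vertex 3.2 3.4 4.8
   vertex 2.2 0.8 0.2
  endloop
 endfacet
 facet normal -0.855 -0.329 0.401
  outer loop
   vertex 1.0 2.8 3.2
   vertex 0.4 4.6 3.4
   vertex 0.2 2.2 1.0
  endloop
 endfacet
 facet normal -0.519 -0.263 0.813
  outer loop
   vertex 1.0 2.8 3.2
   vertex 3.2 3.4 4.8
   vertex 0.4 4.6 3.4
  endloop
 endfacet
 facet normal -0.424 -0.823 0.379
  outer loop
   vertex 1.0 2.8 3.2
   vertex 0.2 2.2 1.0
   vertex 2.2 0.8 0.2
  endloop
 endfacet
 facet normal -0.139 -0.849 0.510
  outer loop
   vertex 1.0 2.8 3.2
   vertex 2.2 0.8 0.2
   vertex 3.2 3.4 4.8
  endloop
 endfacet
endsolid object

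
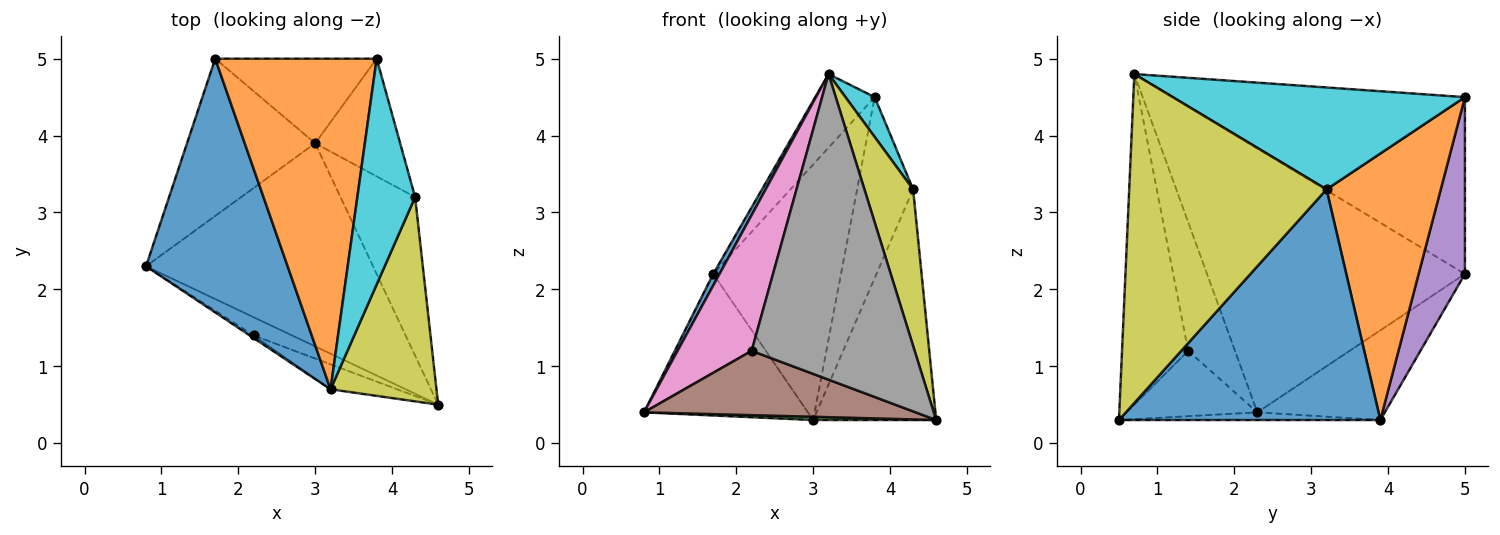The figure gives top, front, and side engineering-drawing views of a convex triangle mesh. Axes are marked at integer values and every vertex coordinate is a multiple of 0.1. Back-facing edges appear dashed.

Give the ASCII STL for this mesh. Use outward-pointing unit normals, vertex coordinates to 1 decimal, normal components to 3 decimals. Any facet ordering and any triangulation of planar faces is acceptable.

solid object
 facet normal -0.881 -0.021 0.473
  outer loop
   vertex 3.2 0.7 4.8
   vertex 1.7 5.0 2.2
   vertex 0.8 2.3 0.4
  endloop
 endfacet
 facet normal -0.730 0.148 0.667
  outer loop
   vertex 3.8 5.0 4.5
   vertex 1.7 5.0 2.2
   vertex 3.2 0.7 4.8
  endloop
 endfacet
 facet normal -0.034 -0.016 -0.999
  outer loop
   vertex 3.0 3.9 0.3
   vertex 4.6 0.5 0.3
   vertex 0.8 2.3 0.4
  endloop
 endfacet
 facet normal -0.462 0.593 -0.659
  outer loop
   vertex 3.0 3.9 0.3
   vertex 0.8 2.3 0.4
   vertex 1.7 5.0 2.2
  endloop
 endfacet
 facet normal 0.325 0.898 -0.297
  outer loop
   vertex 3.0 3.9 0.3
   vertex 1.7 5.0 2.2
   vertex 3.8 5.0 4.5
  endloop
 endfacet
 facet normal -0.420 -0.873 -0.247
  outer loop
   vertex 2.2 1.4 1.2
   vertex 0.8 2.3 0.4
   vertex 4.6 0.5 0.3
  endloop
 endfacet
 facet normal -0.534 -0.845 -0.016
  outer loop
   vertex 2.2 1.4 1.2
   vertex 3.2 0.7 4.8
   vertex 0.8 2.3 0.4
  endloop
 endfacet
 facet normal -0.375 -0.924 -0.076
  outer loop
   vertex 2.2 1.4 1.2
   vertex 4.6 0.5 0.3
   vertex 3.2 0.7 4.8
  endloop
 endfacet
 facet normal 0.927 -0.229 0.298
  outer loop
   vertex 4.3 3.2 3.3
   vertex 3.2 0.7 4.8
   vertex 4.6 0.5 0.3
  endloop
 endfacet
 facet normal 0.867 -0.087 0.491
  outer loop
   vertex 4.3 3.2 3.3
   vertex 3.8 5.0 4.5
   vertex 3.2 0.7 4.8
  endloop
 endfacet
 facet normal 0.868 0.409 -0.281
  outer loop
   vertex 4.3 3.2 3.3
   vertex 4.6 0.5 0.3
   vertex 3.0 3.9 0.3
  endloop
 endfacet
 facet normal 0.863 0.423 -0.275
  outer loop
   vertex 4.3 3.2 3.3
   vertex 3.0 3.9 0.3
   vertex 3.8 5.0 4.5
  endloop
 endfacet
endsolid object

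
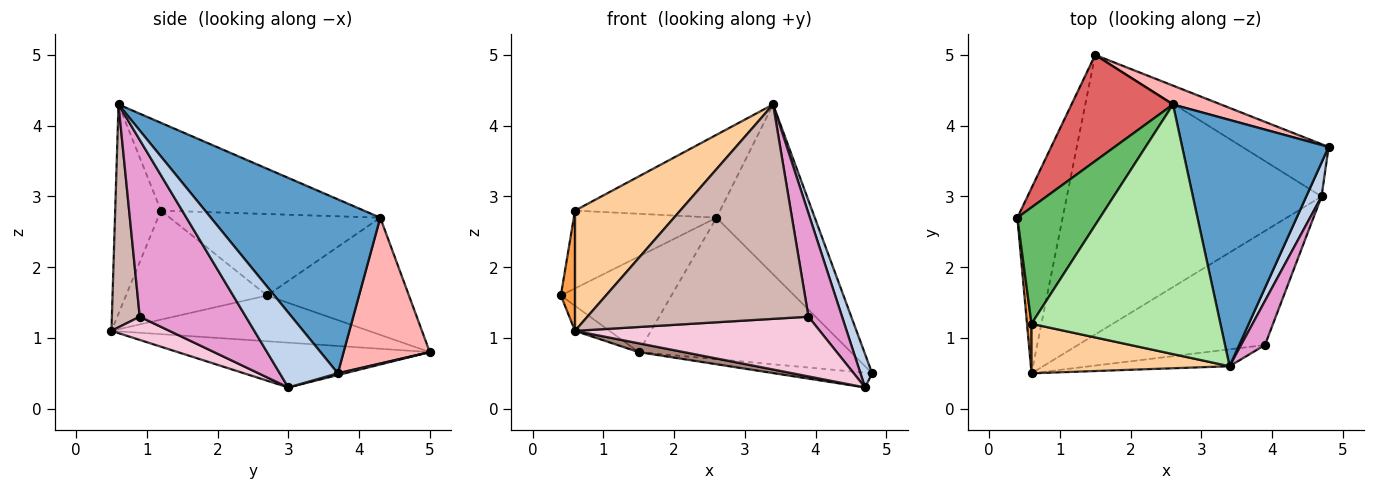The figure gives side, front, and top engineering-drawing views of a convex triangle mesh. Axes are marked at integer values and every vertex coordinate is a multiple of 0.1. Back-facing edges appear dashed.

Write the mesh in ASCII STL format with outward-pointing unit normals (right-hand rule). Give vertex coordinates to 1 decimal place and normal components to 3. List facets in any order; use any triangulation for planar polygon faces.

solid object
 facet normal 0.699 0.406 0.589
  outer loop
   vertex 2.6 4.3 2.7
   vertex 3.4 0.6 4.3
   vertex 4.8 3.7 0.5
  endloop
 endfacet
 facet normal 0.961 -0.193 0.196
  outer loop
   vertex 4.7 3.0 0.3
   vertex 4.8 3.7 0.5
   vertex 3.4 0.6 4.3
  endloop
 endfacet
 facet normal -0.994 -0.100 0.041
  outer loop
   vertex 0.6 1.2 2.8
   vertex 0.4 2.7 1.6
   vertex 0.6 0.5 1.1
  endloop
 endfacet
 facet normal -0.373 -0.858 0.353
  outer loop
   vertex 0.6 1.2 2.8
   vertex 0.6 0.5 1.1
   vertex 3.4 0.6 4.3
  endloop
 endfacet
 facet normal -0.634 0.430 0.643
  outer loop
   vertex 0.6 1.2 2.8
   vertex 2.6 4.3 2.7
   vertex 0.4 2.7 1.6
  endloop
 endfacet
 facet normal -0.403 0.288 0.868
  outer loop
   vertex 0.6 1.2 2.8
   vertex 3.4 0.6 4.3
   vertex 2.6 4.3 2.7
  endloop
 endfacet
 facet normal -0.651 0.508 0.564
  outer loop
   vertex 1.5 5.0 0.8
   vertex 0.4 2.7 1.6
   vertex 2.6 4.3 2.7
  endloop
 endfacet
 facet normal 0.373 0.920 0.123
  outer loop
   vertex 1.5 5.0 0.8
   vertex 2.6 4.3 2.7
   vertex 4.8 3.7 0.5
  endloop
 endfacet
 facet normal 0.020 0.272 -0.962
  outer loop
   vertex 1.5 5.0 0.8
   vertex 4.8 3.7 0.5
   vertex 4.7 3.0 0.3
  endloop
 endfacet
 facet normal -0.708 0.095 -0.700
  outer loop
   vertex 1.5 5.0 0.8
   vertex 0.6 0.5 1.1
   vertex 0.4 2.7 1.6
  endloop
 endfacet
 facet normal -0.173 -0.031 -0.984
  outer loop
   vertex 1.5 5.0 0.8
   vertex 4.7 3.0 0.3
   vertex 0.6 0.5 1.1
  endloop
 endfacet
 facet normal 0.125 -0.989 -0.078
  outer loop
   vertex 3.9 0.9 1.3
   vertex 3.4 0.6 4.3
   vertex 0.6 0.5 1.1
  endloop
 endfacet
 facet normal 0.946 -0.299 0.128
  outer loop
   vertex 3.9 0.9 1.3
   vertex 4.7 3.0 0.3
   vertex 3.4 0.6 4.3
  endloop
 endfacet
 facet normal 0.109 -0.461 -0.881
  outer loop
   vertex 3.9 0.9 1.3
   vertex 0.6 0.5 1.1
   vertex 4.7 3.0 0.3
  endloop
 endfacet
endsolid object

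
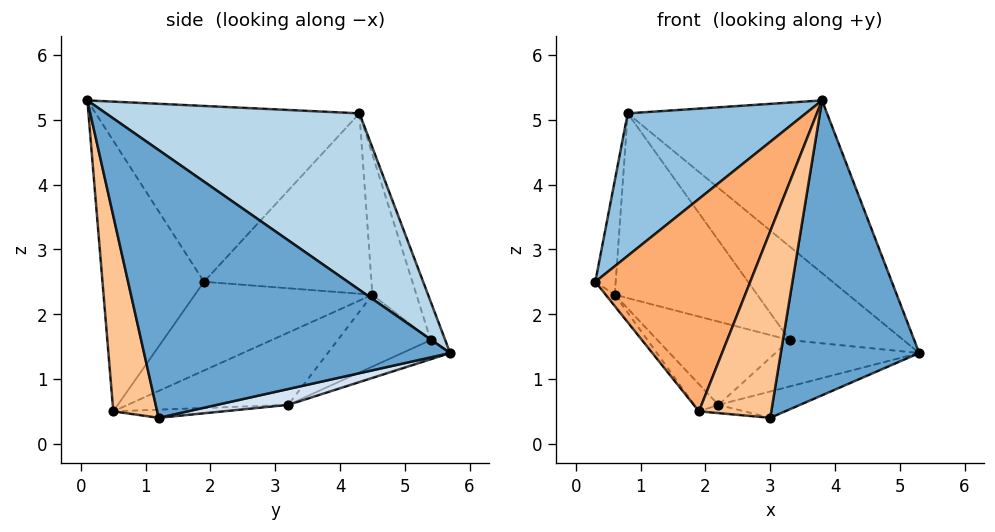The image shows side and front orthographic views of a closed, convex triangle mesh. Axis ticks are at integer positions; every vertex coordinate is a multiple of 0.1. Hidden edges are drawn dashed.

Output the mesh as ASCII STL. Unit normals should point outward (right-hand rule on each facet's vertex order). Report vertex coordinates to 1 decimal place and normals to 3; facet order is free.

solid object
 facet normal 0.886 -0.401 -0.235
  outer loop
   vertex 3.0 1.2 0.4
   vertex 5.3 5.7 1.4
   vertex 3.8 0.1 5.3
  endloop
 endfacet
 facet normal -0.687 -0.464 0.560
  outer loop
   vertex 0.8 4.3 5.1
   vertex 0.3 1.9 2.5
   vertex 3.8 0.1 5.3
  endloop
 endfacet
 facet normal 0.506 0.398 0.766
  outer loop
   vertex 0.8 4.3 5.1
   vertex 3.8 0.1 5.3
   vertex 5.3 5.7 1.4
  endloop
 endfacet
 facet normal 0.131 0.151 -0.980
  outer loop
   vertex 2.2 3.2 0.6
   vertex 5.3 5.7 1.4
   vertex 3.0 1.2 0.4
  endloop
 endfacet
 facet normal -0.122 0.050 -0.991
  outer loop
   vertex 1.9 0.5 0.5
   vertex 2.2 3.2 0.6
   vertex 3.0 1.2 0.4
  endloop
 endfacet
 facet normal -0.542 -0.828 0.146
  outer loop
   vertex 1.9 0.5 0.5
   vertex 3.8 0.1 5.3
   vertex 0.3 1.9 2.5
  endloop
 endfacet
 facet normal 0.500 -0.824 -0.267
  outer loop
   vertex 1.9 0.5 0.5
   vertex 3.0 1.2 0.4
   vertex 3.8 0.1 5.3
  endloop
 endfacet
 facet normal -0.990 0.120 0.079
  outer loop
   vertex 0.6 4.5 2.3
   vertex 0.3 1.9 2.5
   vertex 0.8 4.3 5.1
  endloop
 endfacet
 facet normal -0.767 0.039 -0.641
  outer loop
   vertex 0.6 4.5 2.3
   vertex 1.9 0.5 0.5
   vertex 0.3 1.9 2.5
  endloop
 endfacet
 facet normal -0.684 0.103 -0.722
  outer loop
   vertex 0.6 4.5 2.3
   vertex 2.2 3.2 0.6
   vertex 1.9 0.5 0.5
  endloop
 endfacet
 facet normal -0.158 0.473 -0.867
  outer loop
   vertex 3.3 5.4 1.6
   vertex 5.3 5.7 1.4
   vertex 2.2 3.2 0.6
  endloop
 endfacet
 facet normal -0.374 0.532 -0.759
  outer loop
   vertex 3.3 5.4 1.6
   vertex 2.2 3.2 0.6
   vertex 0.6 4.5 2.3
  endloop
 endfacet
 facet normal -0.124 0.969 0.216
  outer loop
   vertex 3.3 5.4 1.6
   vertex 0.8 4.3 5.1
   vertex 5.3 5.7 1.4
  endloop
 endfacet
 facet normal -0.294 0.952 0.089
  outer loop
   vertex 3.3 5.4 1.6
   vertex 0.6 4.5 2.3
   vertex 0.8 4.3 5.1
  endloop
 endfacet
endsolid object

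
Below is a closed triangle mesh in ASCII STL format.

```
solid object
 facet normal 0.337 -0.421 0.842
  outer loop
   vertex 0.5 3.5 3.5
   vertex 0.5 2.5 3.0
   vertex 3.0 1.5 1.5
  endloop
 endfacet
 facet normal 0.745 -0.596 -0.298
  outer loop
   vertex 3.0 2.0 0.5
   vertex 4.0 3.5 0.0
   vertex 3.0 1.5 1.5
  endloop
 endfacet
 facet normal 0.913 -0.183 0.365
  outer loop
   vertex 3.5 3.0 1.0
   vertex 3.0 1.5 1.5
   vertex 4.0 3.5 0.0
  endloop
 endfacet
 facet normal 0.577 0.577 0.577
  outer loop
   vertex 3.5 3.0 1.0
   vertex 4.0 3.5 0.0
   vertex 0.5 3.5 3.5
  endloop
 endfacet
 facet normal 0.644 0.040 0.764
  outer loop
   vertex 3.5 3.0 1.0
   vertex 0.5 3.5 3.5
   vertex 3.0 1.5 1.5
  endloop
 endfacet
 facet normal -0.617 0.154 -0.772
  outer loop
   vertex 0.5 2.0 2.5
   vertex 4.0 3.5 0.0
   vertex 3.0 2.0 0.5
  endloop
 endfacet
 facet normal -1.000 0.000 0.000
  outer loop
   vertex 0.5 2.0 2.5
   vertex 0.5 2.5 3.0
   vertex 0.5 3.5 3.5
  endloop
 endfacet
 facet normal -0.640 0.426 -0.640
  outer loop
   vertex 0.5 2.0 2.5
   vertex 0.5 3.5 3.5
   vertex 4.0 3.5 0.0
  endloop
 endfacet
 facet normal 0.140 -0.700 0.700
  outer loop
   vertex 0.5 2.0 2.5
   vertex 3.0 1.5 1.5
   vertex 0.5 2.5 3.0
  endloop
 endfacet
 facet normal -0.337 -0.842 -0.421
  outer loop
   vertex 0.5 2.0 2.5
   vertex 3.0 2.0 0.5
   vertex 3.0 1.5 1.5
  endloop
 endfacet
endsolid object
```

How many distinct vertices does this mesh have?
7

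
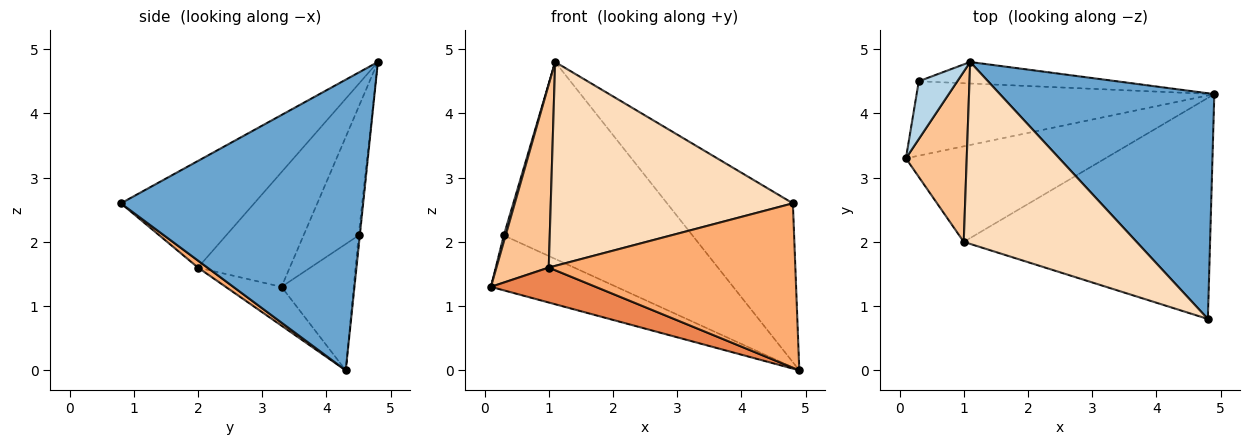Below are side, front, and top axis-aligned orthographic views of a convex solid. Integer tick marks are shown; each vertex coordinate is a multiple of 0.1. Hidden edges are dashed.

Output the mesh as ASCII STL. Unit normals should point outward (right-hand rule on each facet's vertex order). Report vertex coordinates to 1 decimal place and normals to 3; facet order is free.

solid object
 facet normal 0.743 0.386 0.548
  outer loop
   vertex 1.1 4.8 4.8
   vertex 4.8 0.8 2.6
   vertex 4.9 4.3 0.0
  endloop
 endfacet
 facet normal -0.323 0.562 -0.762
  outer loop
   vertex 0.3 4.5 2.1
   vertex 4.9 4.3 0.0
   vertex 0.1 3.3 1.3
  endloop
 endfacet
 facet normal -0.957 -0.032 0.287
  outer loop
   vertex 0.3 4.5 2.1
   vertex 0.1 3.3 1.3
   vertex 1.1 4.8 4.8
  endloop
 endfacet
 facet normal -0.006 0.994 -0.109
  outer loop
   vertex 0.3 4.5 2.1
   vertex 1.1 4.8 4.8
   vertex 4.9 4.3 0.0
  endloop
 endfacet
 facet normal -0.180 -0.338 -0.924
  outer loop
   vertex 1.0 2.0 1.6
   vertex 0.1 3.3 1.3
   vertex 4.9 4.3 0.0
  endloop
 endfacet
 facet normal 0.023 -0.597 -0.802
  outer loop
   vertex 1.0 2.0 1.6
   vertex 4.9 4.3 0.0
   vertex 4.8 0.8 2.6
  endloop
 endfacet
 facet normal -0.789 -0.450 0.418
  outer loop
   vertex 1.0 2.0 1.6
   vertex 1.1 4.8 4.8
   vertex 0.1 3.3 1.3
  endloop
 endfacet
 facet normal -0.380 -0.690 0.616
  outer loop
   vertex 1.0 2.0 1.6
   vertex 4.8 0.8 2.6
   vertex 1.1 4.8 4.8
  endloop
 endfacet
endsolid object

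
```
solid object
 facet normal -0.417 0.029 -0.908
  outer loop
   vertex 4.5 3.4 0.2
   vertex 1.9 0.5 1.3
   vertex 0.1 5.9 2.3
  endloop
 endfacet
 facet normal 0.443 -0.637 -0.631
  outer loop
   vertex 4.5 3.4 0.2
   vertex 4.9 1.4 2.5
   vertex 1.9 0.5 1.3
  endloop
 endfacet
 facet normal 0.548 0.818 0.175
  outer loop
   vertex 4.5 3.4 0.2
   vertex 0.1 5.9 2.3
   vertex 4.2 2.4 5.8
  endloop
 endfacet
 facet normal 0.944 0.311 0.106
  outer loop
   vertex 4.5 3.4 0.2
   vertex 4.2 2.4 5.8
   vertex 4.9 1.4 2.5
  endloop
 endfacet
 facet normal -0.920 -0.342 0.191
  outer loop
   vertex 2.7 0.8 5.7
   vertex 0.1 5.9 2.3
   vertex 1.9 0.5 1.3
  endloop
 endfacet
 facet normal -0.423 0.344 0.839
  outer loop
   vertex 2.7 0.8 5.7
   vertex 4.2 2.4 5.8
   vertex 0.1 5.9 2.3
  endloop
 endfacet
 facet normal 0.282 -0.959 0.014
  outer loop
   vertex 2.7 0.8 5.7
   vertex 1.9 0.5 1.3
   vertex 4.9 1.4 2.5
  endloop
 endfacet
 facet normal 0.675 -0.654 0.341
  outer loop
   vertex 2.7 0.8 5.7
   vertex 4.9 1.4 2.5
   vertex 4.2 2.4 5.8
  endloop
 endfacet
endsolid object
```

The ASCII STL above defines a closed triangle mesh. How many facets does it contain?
8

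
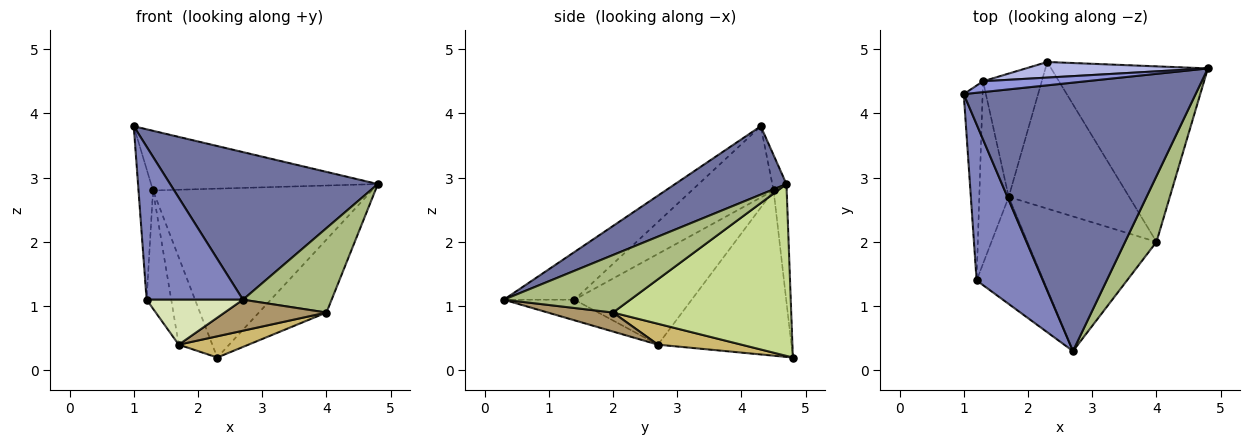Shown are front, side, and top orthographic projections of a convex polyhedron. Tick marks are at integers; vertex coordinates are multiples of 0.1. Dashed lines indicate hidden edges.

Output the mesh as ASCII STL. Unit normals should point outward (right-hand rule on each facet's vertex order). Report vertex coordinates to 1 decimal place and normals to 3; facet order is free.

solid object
 facet normal 0.250 -0.466 0.848
  outer loop
   vertex 2.7 0.3 1.1
   vertex 4.8 4.7 2.9
   vertex 1.0 4.3 3.8
  endloop
 endfacet
 facet normal -0.457 -0.623 0.635
  outer loop
   vertex 1.2 1.4 1.1
   vertex 2.7 0.3 1.1
   vertex 1.0 4.3 3.8
  endloop
 endfacet
 facet normal -0.061 0.982 0.178
  outer loop
   vertex 1.3 4.5 2.8
   vertex 1.0 4.3 3.8
   vertex 4.8 4.7 2.9
  endloop
 endfacet
 facet normal -0.059 0.994 0.092
  outer loop
   vertex 1.3 4.5 2.8
   vertex 4.8 4.7 2.9
   vertex 2.3 4.8 0.2
  endloop
 endfacet
 facet normal -0.953 0.169 -0.252
  outer loop
   vertex 1.3 4.5 2.8
   vertex 1.2 1.4 1.1
   vertex 1.0 4.3 3.8
  endloop
 endfacet
 facet normal 0.748 -0.524 0.408
  outer loop
   vertex 4.0 2.0 0.9
   vertex 4.8 4.7 2.9
   vertex 2.7 0.3 1.1
  endloop
 endfacet
 facet normal 0.712 0.270 -0.649
  outer loop
   vertex 4.0 2.0 0.9
   vertex 2.3 4.8 0.2
   vertex 4.8 4.7 2.9
  endloop
 endfacet
 facet normal -0.273 -0.373 -0.887
  outer loop
   vertex 1.7 2.7 0.4
   vertex 2.7 0.3 1.1
   vertex 1.2 1.4 1.1
  endloop
 endfacet
 facet normal 0.142 -0.222 -0.965
  outer loop
   vertex 1.7 2.7 0.4
   vertex 4.0 2.0 0.9
   vertex 2.7 0.3 1.1
  endloop
 endfacet
 facet normal 0.169 -0.141 -0.975
  outer loop
   vertex 1.7 2.7 0.4
   vertex 2.3 4.8 0.2
   vertex 4.0 2.0 0.9
  endloop
 endfacet
 facet normal -0.917 0.231 -0.326
  outer loop
   vertex 1.7 2.7 0.4
   vertex 1.3 4.5 2.8
   vertex 2.3 4.8 0.2
  endloop
 endfacet
 facet normal -0.933 0.196 -0.302
  outer loop
   vertex 1.7 2.7 0.4
   vertex 1.2 1.4 1.1
   vertex 1.3 4.5 2.8
  endloop
 endfacet
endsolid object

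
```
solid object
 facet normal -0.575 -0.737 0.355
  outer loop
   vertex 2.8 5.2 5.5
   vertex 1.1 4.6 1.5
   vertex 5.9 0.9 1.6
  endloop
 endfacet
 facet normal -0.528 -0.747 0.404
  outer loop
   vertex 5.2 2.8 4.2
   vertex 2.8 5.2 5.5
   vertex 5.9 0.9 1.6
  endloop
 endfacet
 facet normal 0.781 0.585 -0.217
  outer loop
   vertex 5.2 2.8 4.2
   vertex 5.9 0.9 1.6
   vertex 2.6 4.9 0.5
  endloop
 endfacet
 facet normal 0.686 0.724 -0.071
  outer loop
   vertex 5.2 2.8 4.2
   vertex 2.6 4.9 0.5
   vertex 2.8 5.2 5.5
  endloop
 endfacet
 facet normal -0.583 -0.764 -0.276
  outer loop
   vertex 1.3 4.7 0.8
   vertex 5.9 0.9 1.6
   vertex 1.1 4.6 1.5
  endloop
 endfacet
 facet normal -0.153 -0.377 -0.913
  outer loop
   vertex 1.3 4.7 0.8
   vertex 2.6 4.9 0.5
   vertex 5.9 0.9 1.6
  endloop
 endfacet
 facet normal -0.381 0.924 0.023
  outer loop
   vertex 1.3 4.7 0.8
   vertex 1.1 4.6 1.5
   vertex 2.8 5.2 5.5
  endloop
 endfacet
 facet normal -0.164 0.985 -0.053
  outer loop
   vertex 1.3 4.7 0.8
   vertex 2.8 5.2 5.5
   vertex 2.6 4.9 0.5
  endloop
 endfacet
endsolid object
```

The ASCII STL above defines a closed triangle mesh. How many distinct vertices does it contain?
6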